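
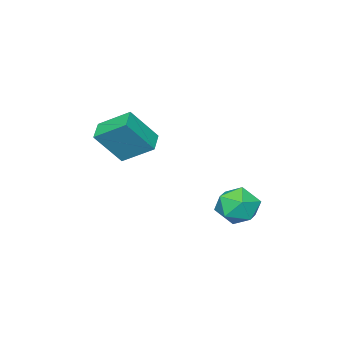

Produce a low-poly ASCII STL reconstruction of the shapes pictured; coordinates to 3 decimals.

solid 
facet normal -0.523 0.327 -0.787
outer loop
vertex 0.233 -3.62 1.455
vertex -0.331 -2.187 2.425
vertex 1.138 -3.023 1.101
endloop
endfacet
facet normal 0.311 -0.787 -0.533
outer loop
vertex 2.211 -3.693 2.715
vertex 0.233 -3.62 1.455
vertex 1.138 -3.023 1.101
endloop
endfacet
facet normal -0.523 0.327 -0.787
outer loop
vertex 1.138 -3.023 1.101
vertex -0.331 -2.187 2.425
vertex 0.574 -1.591 2.071
endloop
endfacet
facet normal 0.794 0.523 -0.311
outer loop
vertex 0.574 -1.591 2.071
vertex 2.211 -3.693 2.715
vertex 1.138 -3.023 1.101
endloop
endfacet
facet normal -0.794 -0.523 0.311
outer loop
vertex 0.233 -3.62 1.455
vertex 0.742 -2.857 4.039
vertex -0.331 -2.187 2.425
endloop
endfacet
facet normal 0.310 -0.787 -0.533
outer loop
vertex 1.306 -4.289 3.069
vertex 0.233 -3.62 1.455
vertex 2.211 -3.693 2.715
endloop
endfacet
facet normal -0.794 -0.523 0.311
outer loop
vertex 1.306 -4.289 3.069
vertex 0.742 -2.857 4.039
vertex 0.233 -3.62 1.455
endloop
endfacet
facet normal -0.310 0.787 0.533
outer loop
vertex -0.331 -2.187 2.425
vertex 0.742 -2.857 4.039
vertex 0.574 -1.591 2.071
endloop
endfacet
facet normal 0.794 0.523 -0.311
outer loop
vertex 1.647 -2.26 3.685
vertex 2.211 -3.693 2.715
vertex 0.574 -1.591 2.071
endloop
endfacet
facet normal -0.311 0.787 0.533
outer loop
vertex 0.574 -1.591 2.071
vertex 0.742 -2.857 4.039
vertex 1.647 -2.26 3.685
endloop
endfacet
facet normal 0.523 -0.327 0.787
outer loop
vertex 1.647 -2.26 3.685
vertex 1.306 -4.289 3.069
vertex 2.211 -3.693 2.715
endloop
endfacet
facet normal 0.523 -0.327 0.787
outer loop
vertex 0.742 -2.857 4.039
vertex 1.306 -4.289 3.069
vertex 1.647 -2.26 3.685
endloop
endfacet
facet normal -0.898 0.436 -0.052
outer loop
vertex -1.447 2.47 -1.381
vertex -1.774 1.906 -0.463
vertex -1.29 2.916 -0.36
endloop
endfacet
facet normal -0.392 0.864 -0.317
outer loop
vertex -1.447 2.47 -1.381
vertex -1.29 2.916 -0.36
vertex -0.483 2.996 -1.139
endloop
endfacet
facet normal -0.069 0.519 -0.852
outer loop
vertex -1.447 2.47 -1.381
vertex -0.483 2.996 -1.139
vertex -0.468 2.036 -1.725
endloop
endfacet
facet normal -0.377 -0.123 -0.918
outer loop
vertex -1.447 2.47 -1.381
vertex -0.468 2.036 -1.725
vertex -1.266 1.362 -1.307
endloop
endfacet
facet normal -0.889 -0.174 -0.423
outer loop
vertex -1.447 2.47 -1.381
vertex -1.266 1.362 -1.307
vertex -1.774 1.906 -0.463
endloop
endfacet
facet normal 0.091 0.977 0.195
outer loop
vertex -0.483 2.996 -1.139
vertex -1.29 2.916 -0.36
vertex -0.214 2.758 -0.073
endloop
endfacet
facet normal -0.728 0.285 0.624
outer loop
vertex -1.29 2.916 -0.36
vertex -1.774 1.906 -0.463
vertex -1.012 2.084 0.345
endloop
endfacet
facet normal -0.712 -0.701 0.023
outer loop
vertex -1.774 1.906 -0.463
vertex -1.266 1.362 -1.307
vertex -0.997 1.124 -0.241
endloop
endfacet
facet normal 0.116 -0.619 -0.777
outer loop
vertex -1.266 1.362 -1.307
vertex -0.468 2.036 -1.725
vertex -0.19 1.204 -1.02
endloop
endfacet
facet normal 0.613 0.419 -0.670
outer loop
vertex -0.468 2.036 -1.725
vertex -0.483 2.996 -1.139
vertex 0.294 2.214 -0.917
endloop
endfacet
facet normal 0.377 0.123 0.918
outer loop
vertex -0.033 1.65 0.001
vertex -0.214 2.758 -0.073
vertex -1.012 2.084 0.345
endloop
endfacet
facet normal 0.069 -0.519 0.852
outer loop
vertex -0.033 1.65 0.001
vertex -1.012 2.084 0.345
vertex -0.997 1.124 -0.241
endloop
endfacet
facet normal 0.392 -0.864 0.317
outer loop
vertex -0.033 1.65 0.001
vertex -0.997 1.124 -0.241
vertex -0.19 1.204 -1.02
endloop
endfacet
facet normal 0.898 -0.436 0.052
outer loop
vertex -0.033 1.65 0.001
vertex -0.19 1.204 -1.02
vertex 0.294 2.214 -0.917
endloop
endfacet
facet normal 0.889 0.174 0.423
outer loop
vertex -0.033 1.65 0.001
vertex 0.294 2.214 -0.917
vertex -0.214 2.758 -0.073
endloop
endfacet
facet normal -0.116 0.619 0.777
outer loop
vertex -1.012 2.084 0.345
vertex -0.214 2.758 -0.073
vertex -1.29 2.916 -0.36
endloop
endfacet
facet normal -0.613 -0.419 0.670
outer loop
vertex -0.997 1.124 -0.241
vertex -1.012 2.084 0.345
vertex -1.774 1.906 -0.463
endloop
endfacet
facet normal -0.091 -0.977 -0.195
outer loop
vertex -0.19 1.204 -1.02
vertex -0.997 1.124 -0.241
vertex -1.266 1.362 -1.307
endloop
endfacet
facet normal 0.728 -0.285 -0.624
outer loop
vertex 0.294 2.214 -0.917
vertex -0.19 1.204 -1.02
vertex -0.468 2.036 -1.725
endloop
endfacet
facet normal 0.712 0.701 -0.023
outer loop
vertex -0.214 2.758 -0.073
vertex 0.294 2.214 -0.917
vertex -0.483 2.996 -1.139
endloop
endfacet

endsolid


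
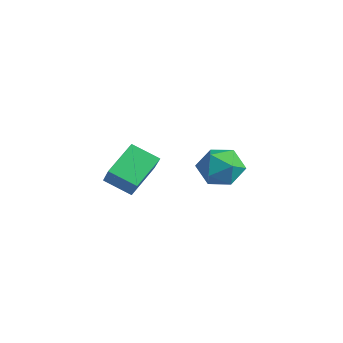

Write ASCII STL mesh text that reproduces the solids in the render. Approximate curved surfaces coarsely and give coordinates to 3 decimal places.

solid 
facet normal -0.297 0.052 0.954
outer loop
vertex 1.412 3.467 3.333
vertex 0.356 2.96 3.032
vertex 1.29 2.265 3.36
endloop
endfacet
facet normal 0.412 -0.021 0.911
outer loop
vertex 1.412 3.467 3.333
vertex 1.29 2.265 3.36
vertex 2.299 2.76 2.915
endloop
endfacet
facet normal 0.667 0.525 0.528
outer loop
vertex 1.412 3.467 3.333
vertex 2.299 2.76 2.915
vertex 1.989 3.761 2.312
endloop
endfacet
facet normal 0.117 0.935 0.335
outer loop
vertex 1.412 3.467 3.333
vertex 1.989 3.761 2.312
vertex 0.788 3.885 2.384
endloop
endfacet
facet normal -0.479 0.643 0.598
outer loop
vertex 1.412 3.467 3.333
vertex 0.788 3.885 2.384
vertex 0.356 2.96 3.032
endloop
endfacet
facet normal 0.551 -0.624 0.555
outer loop
vertex 2.299 2.76 2.915
vertex 1.29 2.265 3.36
vertex 1.792 1.815 2.356
endloop
endfacet
facet normal -0.596 -0.506 0.624
outer loop
vertex 1.29 2.265 3.36
vertex 0.356 2.96 3.032
vertex 0.591 1.939 2.428
endloop
endfacet
facet normal -0.892 0.450 0.048
outer loop
vertex 0.356 2.96 3.032
vertex 0.788 3.885 2.384
vertex 0.281 2.94 1.825
endloop
endfacet
facet normal 0.073 0.923 -0.377
outer loop
vertex 0.788 3.885 2.384
vertex 1.989 3.761 2.312
vertex 1.29 3.435 1.38
endloop
endfacet
facet normal 0.964 0.260 -0.064
outer loop
vertex 1.989 3.761 2.312
vertex 2.299 2.76 2.915
vertex 2.224 2.74 1.708
endloop
endfacet
facet normal -0.117 -0.935 -0.335
outer loop
vertex 1.168 2.233 1.407
vertex 1.792 1.815 2.356
vertex 0.591 1.939 2.428
endloop
endfacet
facet normal -0.667 -0.525 -0.528
outer loop
vertex 1.168 2.233 1.407
vertex 0.591 1.939 2.428
vertex 0.281 2.94 1.825
endloop
endfacet
facet normal -0.412 0.021 -0.911
outer loop
vertex 1.168 2.233 1.407
vertex 0.281 2.94 1.825
vertex 1.29 3.435 1.38
endloop
endfacet
facet normal 0.297 -0.052 -0.954
outer loop
vertex 1.168 2.233 1.407
vertex 1.29 3.435 1.38
vertex 2.224 2.74 1.708
endloop
endfacet
facet normal 0.479 -0.643 -0.598
outer loop
vertex 1.168 2.233 1.407
vertex 2.224 2.74 1.708
vertex 1.792 1.815 2.356
endloop
endfacet
facet normal -0.073 -0.923 0.377
outer loop
vertex 0.591 1.939 2.428
vertex 1.792 1.815 2.356
vertex 1.29 2.265 3.36
endloop
endfacet
facet normal -0.964 -0.260 0.064
outer loop
vertex 0.281 2.94 1.825
vertex 0.591 1.939 2.428
vertex 0.356 2.96 3.032
endloop
endfacet
facet normal -0.551 0.624 -0.555
outer loop
vertex 1.29 3.435 1.38
vertex 0.281 2.94 1.825
vertex 0.788 3.885 2.384
endloop
endfacet
facet normal 0.596 0.506 -0.624
outer loop
vertex 2.224 2.74 1.708
vertex 1.29 3.435 1.38
vertex 1.989 3.761 2.312
endloop
endfacet
facet normal 0.892 -0.450 -0.048
outer loop
vertex 1.792 1.815 2.356
vertex 2.224 2.74 1.708
vertex 2.299 2.76 2.915
endloop
endfacet
facet normal -0.634 0.237 -0.736
outer loop
vertex 0.278 -1.561 4.187
vertex 1.34 -0.795 3.519
vertex 0.798 -3.11 3.239
endloop
endfacet
facet normal -0.722 -0.521 0.455
outer loop
vertex 1.8 -3.485 4.401
vertex 0.278 -1.561 4.187
vertex 0.798 -3.11 3.239
endloop
endfacet
facet normal -0.635 0.238 -0.735
outer loop
vertex 0.798 -3.11 3.239
vertex 1.34 -0.795 3.519
vertex 1.86 -2.344 2.57
endloop
endfacet
facet normal 0.275 -0.820 -0.502
outer loop
vertex 1.86 -2.344 2.57
vertex 1.8 -3.485 4.401
vertex 0.798 -3.11 3.239
endloop
endfacet
facet normal -0.275 0.820 0.502
outer loop
vertex 0.278 -1.561 4.187
vertex 2.342 -1.17 4.681
vertex 1.34 -0.795 3.519
endloop
endfacet
facet normal -0.723 -0.521 0.454
outer loop
vertex 1.28 -1.936 5.35
vertex 0.278 -1.561 4.187
vertex 1.8 -3.485 4.401
endloop
endfacet
facet normal -0.275 0.820 0.502
outer loop
vertex 1.28 -1.936 5.35
vertex 2.342 -1.17 4.681
vertex 0.278 -1.561 4.187
endloop
endfacet
facet normal 0.722 0.521 -0.455
outer loop
vertex 1.34 -0.795 3.519
vertex 2.342 -1.17 4.681
vertex 1.86 -2.344 2.57
endloop
endfacet
facet normal 0.276 -0.820 -0.502
outer loop
vertex 2.862 -2.719 3.733
vertex 1.8 -3.485 4.401
vertex 1.86 -2.344 2.57
endloop
endfacet
facet normal 0.723 0.521 -0.455
outer loop
vertex 1.86 -2.344 2.57
vertex 2.342 -1.17 4.681
vertex 2.862 -2.719 3.733
endloop
endfacet
facet normal 0.634 -0.238 0.736
outer loop
vertex 2.862 -2.719 3.733
vertex 1.28 -1.936 5.35
vertex 1.8 -3.485 4.401
endloop
endfacet
facet normal 0.634 -0.237 0.736
outer loop
vertex 2.342 -1.17 4.681
vertex 1.28 -1.936 5.35
vertex 2.862 -2.719 3.733
endloop
endfacet

endsolid


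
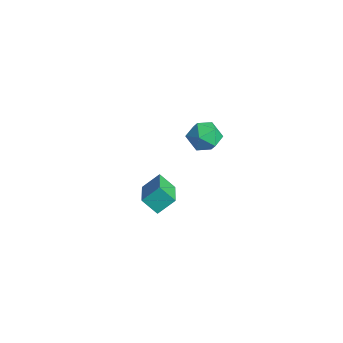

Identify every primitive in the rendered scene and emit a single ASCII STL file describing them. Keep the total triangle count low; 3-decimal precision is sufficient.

solid 
facet normal -0.847 0.531 0.013
outer loop
vertex 2.832 2.086 1.886
vertex 2.457 1.474 2.437
vertex 2.905 2.18 2.783
endloop
endfacet
facet normal -0.281 0.957 -0.077
outer loop
vertex 2.832 2.086 1.886
vertex 2.905 2.18 2.783
vertex 3.617 2.346 2.252
endloop
endfacet
facet normal 0.064 0.743 -0.666
outer loop
vertex 2.832 2.086 1.886
vertex 3.617 2.346 2.252
vertex 3.61 1.743 1.578
endloop
endfacet
facet normal -0.289 0.187 -0.939
outer loop
vertex 2.832 2.086 1.886
vertex 3.61 1.743 1.578
vertex 2.893 1.205 1.692
endloop
endfacet
facet normal -0.853 0.055 -0.519
outer loop
vertex 2.832 2.086 1.886
vertex 2.893 1.205 1.692
vertex 2.457 1.474 2.437
endloop
endfacet
facet normal 0.156 0.863 0.480
outer loop
vertex 3.617 2.346 2.252
vertex 2.905 2.18 2.783
vertex 3.727 1.895 3.028
endloop
endfacet
facet normal -0.760 0.176 0.625
outer loop
vertex 2.905 2.18 2.783
vertex 2.457 1.474 2.437
vertex 3.01 1.357 3.142
endloop
endfacet
facet normal -0.769 -0.594 -0.236
outer loop
vertex 2.457 1.474 2.437
vertex 2.893 1.205 1.692
vertex 3.003 0.754 2.468
endloop
endfacet
facet normal 0.140 -0.381 -0.914
outer loop
vertex 2.893 1.205 1.692
vertex 3.61 1.743 1.578
vertex 3.715 0.92 1.937
endloop
endfacet
facet normal 0.712 0.520 -0.472
outer loop
vertex 3.61 1.743 1.578
vertex 3.617 2.346 2.252
vertex 4.163 1.626 2.283
endloop
endfacet
facet normal 0.289 -0.187 0.939
outer loop
vertex 3.788 1.014 2.834
vertex 3.727 1.895 3.028
vertex 3.01 1.357 3.142
endloop
endfacet
facet normal -0.064 -0.743 0.666
outer loop
vertex 3.788 1.014 2.834
vertex 3.01 1.357 3.142
vertex 3.003 0.754 2.468
endloop
endfacet
facet normal 0.281 -0.957 0.077
outer loop
vertex 3.788 1.014 2.834
vertex 3.003 0.754 2.468
vertex 3.715 0.92 1.937
endloop
endfacet
facet normal 0.847 -0.531 -0.013
outer loop
vertex 3.788 1.014 2.834
vertex 3.715 0.92 1.937
vertex 4.163 1.626 2.283
endloop
endfacet
facet normal 0.853 -0.055 0.519
outer loop
vertex 3.788 1.014 2.834
vertex 4.163 1.626 2.283
vertex 3.727 1.895 3.028
endloop
endfacet
facet normal -0.140 0.381 0.914
outer loop
vertex 3.01 1.357 3.142
vertex 3.727 1.895 3.028
vertex 2.905 2.18 2.783
endloop
endfacet
facet normal -0.712 -0.520 0.472
outer loop
vertex 3.003 0.754 2.468
vertex 3.01 1.357 3.142
vertex 2.457 1.474 2.437
endloop
endfacet
facet normal -0.156 -0.863 -0.480
outer loop
vertex 3.715 0.92 1.937
vertex 3.003 0.754 2.468
vertex 2.893 1.205 1.692
endloop
endfacet
facet normal 0.760 -0.176 -0.625
outer loop
vertex 4.163 1.626 2.283
vertex 3.715 0.92 1.937
vertex 3.61 1.743 1.578
endloop
endfacet
facet normal 0.769 0.594 0.236
outer loop
vertex 3.727 1.895 3.028
vertex 4.163 1.626 2.283
vertex 3.617 2.346 2.252
endloop
endfacet
facet normal -0.825 0.448 -0.345
outer loop
vertex -0.434 0.344 -3.794
vertex -0.269 1.207 -3.067
vertex 0.157 0.859 -4.538
endloop
endfacet
facet normal -0.145 -0.756 -0.638
outer loop
vertex 1.749 -0.007 -3.873
vertex -0.434 0.344 -3.794
vertex 0.157 0.859 -4.538
endloop
endfacet
facet normal -0.824 0.449 -0.345
outer loop
vertex 0.157 0.859 -4.538
vertex -0.269 1.207 -3.067
vertex 0.322 1.721 -3.811
endloop
endfacet
facet normal 0.547 0.476 -0.689
outer loop
vertex 0.322 1.721 -3.811
vertex 1.749 -0.007 -3.873
vertex 0.157 0.859 -4.538
endloop
endfacet
facet normal -0.547 -0.476 0.689
outer loop
vertex -0.434 0.344 -3.794
vertex 1.323 0.341 -2.402
vertex -0.269 1.207 -3.067
endloop
endfacet
facet normal -0.145 -0.757 -0.638
outer loop
vertex 1.158 -0.521 -3.129
vertex -0.434 0.344 -3.794
vertex 1.749 -0.007 -3.873
endloop
endfacet
facet normal -0.547 -0.476 0.689
outer loop
vertex 1.158 -0.521 -3.129
vertex 1.323 0.341 -2.402
vertex -0.434 0.344 -3.794
endloop
endfacet
facet normal 0.145 0.756 0.638
outer loop
vertex -0.269 1.207 -3.067
vertex 1.323 0.341 -2.402
vertex 0.322 1.721 -3.811
endloop
endfacet
facet normal 0.546 0.476 -0.689
outer loop
vertex 1.914 0.856 -3.146
vertex 1.749 -0.007 -3.873
vertex 0.322 1.721 -3.811
endloop
endfacet
facet normal 0.144 0.756 0.638
outer loop
vertex 0.322 1.721 -3.811
vertex 1.323 0.341 -2.402
vertex 1.914 0.856 -3.146
endloop
endfacet
facet normal 0.824 -0.448 0.345
outer loop
vertex 1.914 0.856 -3.146
vertex 1.158 -0.521 -3.129
vertex 1.749 -0.007 -3.873
endloop
endfacet
facet normal 0.825 -0.449 0.345
outer loop
vertex 1.323 0.341 -2.402
vertex 1.158 -0.521 -3.129
vertex 1.914 0.856 -3.146
endloop
endfacet

endsolid


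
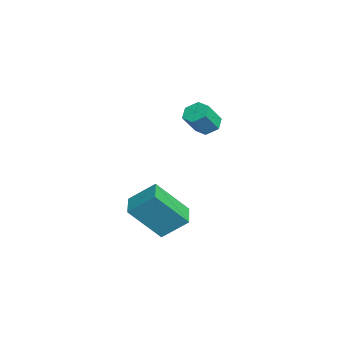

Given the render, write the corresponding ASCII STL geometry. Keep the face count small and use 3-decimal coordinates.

solid 
facet normal -0.407 0.468 -0.785
outer loop
vertex -2.636 4.35 1.259
vertex -3.186 3.919 1.287
vertex -3.193 4.518 1.648
endloop
endfacet
facet normal 0.449 0.850 0.275
outer loop
vertex -2.636 4.35 1.259
vertex -3.193 4.518 1.648
vertex -2.083 3.713 2.326
endloop
endfacet
facet normal 0.448 0.850 0.276
outer loop
vertex -2.083 3.713 2.326
vertex -3.193 4.518 1.648
vertex -2.641 3.881 2.715
endloop
endfacet
facet normal 0.406 -0.469 0.785
outer loop
vertex -2.083 3.713 2.326
vertex -2.641 3.881 2.715
vertex -2.634 3.281 2.353
endloop
endfacet
facet normal -0.406 0.468 -0.785
outer loop
vertex -3.193 4.518 1.648
vertex -3.186 3.919 1.287
vertex -3.744 4.086 1.675
endloop
endfacet
facet normal -0.466 0.633 0.619
outer loop
vertex -3.193 4.518 1.648
vertex -3.744 4.086 1.675
vertex -2.641 3.881 2.715
endloop
endfacet
facet normal -0.466 0.632 0.619
outer loop
vertex -2.641 3.881 2.715
vertex -3.744 4.086 1.675
vertex -3.191 3.449 2.742
endloop
endfacet
facet normal 0.406 -0.469 0.784
outer loop
vertex -2.641 3.881 2.715
vertex -3.191 3.449 2.742
vertex -2.634 3.281 2.353
endloop
endfacet
facet normal -0.406 0.468 -0.785
outer loop
vertex -3.744 4.086 1.675
vertex -3.186 3.919 1.287
vertex -3.737 3.487 1.314
endloop
endfacet
facet normal -0.914 -0.218 0.344
outer loop
vertex -3.744 4.086 1.675
vertex -3.737 3.487 1.314
vertex -3.191 3.449 2.742
endloop
endfacet
facet normal -0.914 -0.218 0.344
outer loop
vertex -3.191 3.449 2.742
vertex -3.737 3.487 1.314
vertex -3.184 2.85 2.381
endloop
endfacet
facet normal 0.407 -0.468 0.785
outer loop
vertex -3.191 3.449 2.742
vertex -3.184 2.85 2.381
vertex -2.634 3.281 2.353
endloop
endfacet
facet normal -0.406 0.469 -0.785
outer loop
vertex -3.737 3.487 1.314
vertex -3.186 3.919 1.287
vertex -3.179 3.319 0.925
endloop
endfacet
facet normal -0.448 -0.850 -0.275
outer loop
vertex -3.737 3.487 1.314
vertex -3.179 3.319 0.925
vertex -3.184 2.85 2.381
endloop
endfacet
facet normal -0.449 -0.850 -0.275
outer loop
vertex -3.184 2.85 2.381
vertex -3.179 3.319 0.925
vertex -2.627 2.682 1.992
endloop
endfacet
facet normal 0.407 -0.468 0.785
outer loop
vertex -3.184 2.85 2.381
vertex -2.627 2.682 1.992
vertex -2.634 3.281 2.353
endloop
endfacet
facet normal -0.406 0.469 -0.784
outer loop
vertex -3.179 3.319 0.925
vertex -3.186 3.919 1.287
vertex -2.629 3.751 0.898
endloop
endfacet
facet normal 0.466 -0.632 -0.619
outer loop
vertex -3.179 3.319 0.925
vertex -2.629 3.751 0.898
vertex -2.627 2.682 1.992
endloop
endfacet
facet normal 0.466 -0.633 -0.619
outer loop
vertex -2.627 2.682 1.992
vertex -2.629 3.751 0.898
vertex -2.076 3.114 1.965
endloop
endfacet
facet normal 0.406 -0.468 0.785
outer loop
vertex -2.627 2.682 1.992
vertex -2.076 3.114 1.965
vertex -2.634 3.281 2.353
endloop
endfacet
facet normal -0.407 0.468 -0.785
outer loop
vertex -2.629 3.751 0.898
vertex -3.186 3.919 1.287
vertex -2.636 4.35 1.259
endloop
endfacet
facet normal 0.914 0.218 -0.344
outer loop
vertex -2.629 3.751 0.898
vertex -2.636 4.35 1.259
vertex -2.076 3.114 1.965
endloop
endfacet
facet normal 0.914 0.218 -0.344
outer loop
vertex -2.076 3.114 1.965
vertex -2.636 4.35 1.259
vertex -2.083 3.713 2.326
endloop
endfacet
facet normal 0.406 -0.468 0.785
outer loop
vertex -2.076 3.114 1.965
vertex -2.083 3.713 2.326
vertex -2.634 3.281 2.353
endloop
endfacet
facet normal -0.987 0.060 0.148
outer loop
vertex 2.448 1.266 0.325
vertex 2.289 2.712 -1.325
vertex 2.227 0.102 -0.674
endloop
endfacet
facet normal 0.072 -0.657 0.750
outer loop
vertex 3.431 0.028 -0.855
vertex 2.448 1.266 0.325
vertex 2.227 0.102 -0.674
endloop
endfacet
facet normal -0.987 0.061 0.149
outer loop
vertex 2.227 0.102 -0.674
vertex 2.289 2.712 -1.325
vertex 2.067 1.548 -2.324
endloop
endfacet
facet normal -0.143 -0.751 -0.644
outer loop
vertex 2.067 1.548 -2.324
vertex 3.431 0.028 -0.855
vertex 2.227 0.102 -0.674
endloop
endfacet
facet normal 0.143 0.751 0.644
outer loop
vertex 2.448 1.266 0.325
vertex 3.493 2.638 -1.506
vertex 2.289 2.712 -1.325
endloop
endfacet
facet normal 0.072 -0.657 0.750
outer loop
vertex 3.653 1.192 0.144
vertex 2.448 1.266 0.325
vertex 3.431 0.028 -0.855
endloop
endfacet
facet normal 0.143 0.751 0.644
outer loop
vertex 3.653 1.192 0.144
vertex 3.493 2.638 -1.506
vertex 2.448 1.266 0.325
endloop
endfacet
facet normal -0.072 0.657 -0.750
outer loop
vertex 2.289 2.712 -1.325
vertex 3.493 2.638 -1.506
vertex 2.067 1.548 -2.324
endloop
endfacet
facet normal -0.143 -0.751 -0.644
outer loop
vertex 3.272 1.474 -2.505
vertex 3.431 0.028 -0.855
vertex 2.067 1.548 -2.324
endloop
endfacet
facet normal -0.072 0.657 -0.750
outer loop
vertex 2.067 1.548 -2.324
vertex 3.493 2.638 -1.506
vertex 3.272 1.474 -2.505
endloop
endfacet
facet normal 0.987 -0.061 -0.148
outer loop
vertex 3.272 1.474 -2.505
vertex 3.653 1.192 0.144
vertex 3.431 0.028 -0.855
endloop
endfacet
facet normal 0.987 -0.060 -0.148
outer loop
vertex 3.493 2.638 -1.506
vertex 3.653 1.192 0.144
vertex 3.272 1.474 -2.505
endloop
endfacet

endsolid


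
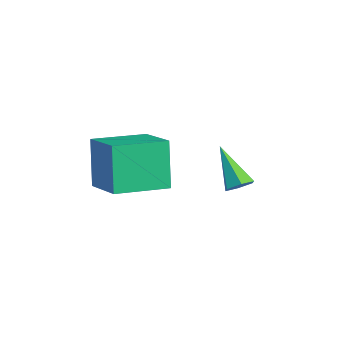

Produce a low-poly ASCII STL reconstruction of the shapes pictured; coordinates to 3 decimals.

solid 
facet normal -0.936 -0.204 -0.288
outer loop
vertex 1.371 -4.358 1.646
vertex 1.001 -2.363 1.434
vertex 1.976 -4.449 -0.258
endloop
endfacet
facet normal 0.181 -0.978 0.104
outer loop
vertex 3.679 -4.077 0.266
vertex 1.371 -4.358 1.646
vertex 1.976 -4.449 -0.258
endloop
endfacet
facet normal -0.936 -0.204 -0.288
outer loop
vertex 1.976 -4.449 -0.258
vertex 1.001 -2.363 1.434
vertex 1.606 -2.454 -0.47
endloop
endfacet
facet normal 0.303 -0.045 -0.952
outer loop
vertex 1.606 -2.454 -0.47
vertex 3.679 -4.077 0.266
vertex 1.976 -4.449 -0.258
endloop
endfacet
facet normal -0.303 0.045 0.952
outer loop
vertex 1.371 -4.358 1.646
vertex 2.704 -1.991 1.958
vertex 1.001 -2.363 1.434
endloop
endfacet
facet normal 0.181 -0.978 0.104
outer loop
vertex 3.074 -3.986 2.17
vertex 1.371 -4.358 1.646
vertex 3.679 -4.077 0.266
endloop
endfacet
facet normal -0.303 0.045 0.952
outer loop
vertex 3.074 -3.986 2.17
vertex 2.704 -1.991 1.958
vertex 1.371 -4.358 1.646
endloop
endfacet
facet normal -0.181 0.978 -0.104
outer loop
vertex 1.001 -2.363 1.434
vertex 2.704 -1.991 1.958
vertex 1.606 -2.454 -0.47
endloop
endfacet
facet normal 0.303 -0.045 -0.952
outer loop
vertex 3.309 -2.082 0.054
vertex 3.679 -4.077 0.266
vertex 1.606 -2.454 -0.47
endloop
endfacet
facet normal -0.181 0.978 -0.104
outer loop
vertex 1.606 -2.454 -0.47
vertex 2.704 -1.991 1.958
vertex 3.309 -2.082 0.054
endloop
endfacet
facet normal 0.936 0.204 0.288
outer loop
vertex 3.309 -2.082 0.054
vertex 3.074 -3.986 2.17
vertex 3.679 -4.077 0.266
endloop
endfacet
facet normal 0.936 0.204 0.288
outer loop
vertex 2.704 -1.991 1.958
vertex 3.074 -3.986 2.17
vertex 3.309 -2.082 0.054
endloop
endfacet
facet normal 0.634 0.211 -0.744
outer loop
vertex 2.527 0.553 -0.573
vertex 2.087 0.625 -0.928
vertex 2.288 1.067 -0.631
endloop
endfacet
facet normal 0.464 0.309 0.830
outer loop
vertex 2.527 0.553 -0.573
vertex 2.288 1.067 -0.631
vertex 0.913 0.235 0.448
endloop
endfacet
facet normal 0.634 0.211 -0.744
outer loop
vertex 2.288 1.067 -0.631
vertex 2.087 0.625 -0.928
vertex 1.848 1.139 -0.986
endloop
endfacet
facet normal -0.199 0.882 0.426
outer loop
vertex 2.288 1.067 -0.631
vertex 1.848 1.139 -0.986
vertex 0.913 0.235 0.448
endloop
endfacet
facet normal 0.633 0.210 -0.745
outer loop
vertex 1.848 1.139 -0.986
vertex 2.087 0.625 -0.928
vertex 1.646 0.696 -1.283
endloop
endfacet
facet normal -0.828 0.520 -0.212
outer loop
vertex 1.848 1.139 -0.986
vertex 1.646 0.696 -1.283
vertex 0.913 0.235 0.448
endloop
endfacet
facet normal 0.633 0.210 -0.745
outer loop
vertex 1.646 0.696 -1.283
vertex 2.087 0.625 -0.928
vertex 1.885 0.182 -1.225
endloop
endfacet
facet normal -0.791 -0.418 -0.446
outer loop
vertex 1.646 0.696 -1.283
vertex 1.885 0.182 -1.225
vertex 0.913 0.235 0.448
endloop
endfacet
facet normal 0.633 0.210 -0.745
outer loop
vertex 1.885 0.182 -1.225
vertex 2.087 0.625 -0.928
vertex 2.325 0.11 -0.871
endloop
endfacet
facet normal -0.128 -0.991 -0.043
outer loop
vertex 1.885 0.182 -1.225
vertex 2.325 0.11 -0.871
vertex 0.913 0.235 0.448
endloop
endfacet
facet normal 0.634 0.211 -0.744
outer loop
vertex 2.325 0.11 -0.871
vertex 2.087 0.625 -0.928
vertex 2.527 0.553 -0.573
endloop
endfacet
facet normal 0.500 -0.629 0.595
outer loop
vertex 2.325 0.11 -0.871
vertex 2.527 0.553 -0.573
vertex 0.913 0.235 0.448
endloop
endfacet

endsolid


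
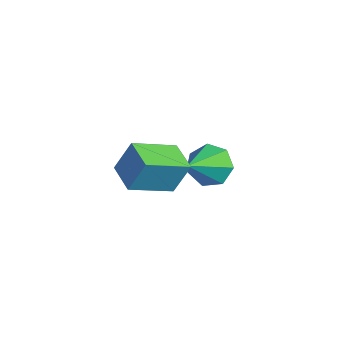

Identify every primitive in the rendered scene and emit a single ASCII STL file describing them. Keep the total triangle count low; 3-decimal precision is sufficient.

solid 
facet normal -0.954 0.296 0.043
outer loop
vertex -3.616 -2.5 -0.241
vertex -3.227 -1.139 -0.988
vertex -3.815 -2.996 -1.248
endloop
endfacet
facet normal -0.243 -0.850 0.467
outer loop
vertex -2.833 -3.301 -1.292
vertex -3.616 -2.5 -0.241
vertex -3.815 -2.996 -1.248
endloop
endfacet
facet normal -0.954 0.296 0.044
outer loop
vertex -3.815 -2.996 -1.248
vertex -3.227 -1.139 -0.988
vertex -3.427 -1.635 -1.995
endloop
endfacet
facet normal -0.175 -0.435 -0.883
outer loop
vertex -3.427 -1.635 -1.995
vertex -2.833 -3.301 -1.292
vertex -3.815 -2.996 -1.248
endloop
endfacet
facet normal 0.175 0.435 0.883
outer loop
vertex -3.616 -2.5 -0.241
vertex -2.245 -1.444 -1.032
vertex -3.227 -1.139 -0.988
endloop
endfacet
facet normal -0.243 -0.850 0.467
outer loop
vertex -2.633 -2.805 -0.285
vertex -3.616 -2.5 -0.241
vertex -2.833 -3.301 -1.292
endloop
endfacet
facet normal 0.175 0.435 0.883
outer loop
vertex -2.633 -2.805 -0.285
vertex -2.245 -1.444 -1.032
vertex -3.616 -2.5 -0.241
endloop
endfacet
facet normal 0.243 0.850 -0.467
outer loop
vertex -3.227 -1.139 -0.988
vertex -2.245 -1.444 -1.032
vertex -3.427 -1.635 -1.995
endloop
endfacet
facet normal -0.175 -0.435 -0.883
outer loop
vertex -2.444 -1.94 -2.039
vertex -2.833 -3.301 -1.292
vertex -3.427 -1.635 -1.995
endloop
endfacet
facet normal 0.243 0.850 -0.467
outer loop
vertex -3.427 -1.635 -1.995
vertex -2.245 -1.444 -1.032
vertex -2.444 -1.94 -2.039
endloop
endfacet
facet normal 0.954 -0.297 -0.043
outer loop
vertex -2.444 -1.94 -2.039
vertex -2.633 -2.805 -0.285
vertex -2.833 -3.301 -1.292
endloop
endfacet
facet normal 0.954 -0.296 -0.043
outer loop
vertex -2.245 -1.444 -1.032
vertex -2.633 -2.805 -0.285
vertex -2.444 -1.94 -2.039
endloop
endfacet
facet normal -0.247 0.694 -0.677
outer loop
vertex -3.555 1.467 -4.209
vertex -4.223 1.09 -4.352
vertex -4.083 1.651 -3.828
endloop
endfacet
facet normal 0.624 0.394 0.675
outer loop
vertex -3.555 1.467 -4.209
vertex -4.083 1.651 -3.828
vertex -3.737 -0.27 -3.028
endloop
endfacet
facet normal -0.248 0.694 -0.676
outer loop
vertex -4.083 1.651 -3.828
vertex -4.223 1.09 -4.352
vertex -4.716 1.412 -3.841
endloop
endfacet
facet normal -0.153 0.356 0.922
outer loop
vertex -4.083 1.651 -3.828
vertex -4.716 1.412 -3.841
vertex -3.737 -0.27 -3.028
endloop
endfacet
facet normal -0.247 0.694 -0.676
outer loop
vertex -4.716 1.412 -3.841
vertex -4.223 1.09 -4.352
vertex -4.978 0.931 -4.239
endloop
endfacet
facet normal -0.752 -0.125 0.647
outer loop
vertex -4.716 1.412 -3.841
vertex -4.978 0.931 -4.239
vertex -3.737 -0.27 -3.028
endloop
endfacet
facet normal -0.247 0.694 -0.676
outer loop
vertex -4.978 0.931 -4.239
vertex -4.223 1.09 -4.352
vertex -4.671 0.57 -4.722
endloop
endfacet
facet normal -0.722 -0.689 0.056
outer loop
vertex -4.978 0.931 -4.239
vertex -4.671 0.57 -4.722
vertex -3.737 -0.27 -3.028
endloop
endfacet
facet normal -0.248 0.694 -0.676
outer loop
vertex -4.671 0.57 -4.722
vertex -4.223 1.09 -4.352
vertex -4.026 0.601 -4.927
endloop
endfacet
facet normal -0.085 -0.911 -0.405
outer loop
vertex -4.671 0.57 -4.722
vertex -4.026 0.601 -4.927
vertex -3.737 -0.27 -3.028
endloop
endfacet
facet normal -0.248 0.694 -0.676
outer loop
vertex -4.026 0.601 -4.927
vertex -4.223 1.09 -4.352
vertex -3.53 1.0 -4.699
endloop
endfacet
facet normal 0.679 -0.622 -0.389
outer loop
vertex -4.026 0.601 -4.927
vertex -3.53 1.0 -4.699
vertex -3.737 -0.27 -3.028
endloop
endfacet
facet normal -0.248 0.695 -0.675
outer loop
vertex -3.53 1.0 -4.699
vertex -4.223 1.09 -4.352
vertex -3.555 1.467 -4.209
endloop
endfacet
facet normal 0.995 -0.042 0.091
outer loop
vertex -3.53 1.0 -4.699
vertex -3.555 1.467 -4.209
vertex -3.737 -0.27 -3.028
endloop
endfacet

endsolid


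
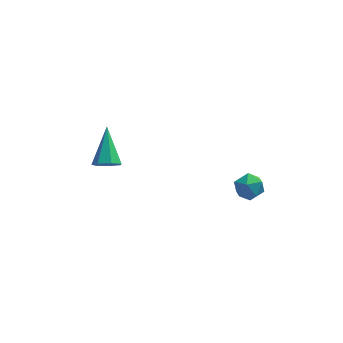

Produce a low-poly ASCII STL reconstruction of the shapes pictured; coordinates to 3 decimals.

solid 
facet normal 0.205 -0.099 0.974
outer loop
vertex 3.569 1.22 -3.25
vertex 3.417 0.512 -3.29
vertex 4.094 0.746 -3.409
endloop
endfacet
facet normal 0.593 0.427 0.683
outer loop
vertex 3.569 1.22 -3.25
vertex 4.094 0.746 -3.409
vertex 4.053 1.375 -3.767
endloop
endfacet
facet normal 0.143 0.903 0.404
outer loop
vertex 3.569 1.22 -3.25
vertex 4.053 1.375 -3.767
vertex 3.352 1.531 -3.868
endloop
endfacet
facet normal -0.523 0.673 0.523
outer loop
vertex 3.569 1.22 -3.25
vertex 3.352 1.531 -3.868
vertex 2.959 0.997 -3.573
endloop
endfacet
facet normal -0.483 0.054 0.874
outer loop
vertex 3.569 1.22 -3.25
vertex 2.959 0.997 -3.573
vertex 3.417 0.512 -3.29
endloop
endfacet
facet normal 0.978 0.149 0.149
outer loop
vertex 4.053 1.375 -3.767
vertex 4.094 0.746 -3.409
vertex 4.201 0.763 -4.127
endloop
endfacet
facet normal 0.351 -0.702 0.620
outer loop
vertex 4.094 0.746 -3.409
vertex 3.417 0.512 -3.29
vertex 3.808 0.229 -3.832
endloop
endfacet
facet normal -0.764 -0.454 0.458
outer loop
vertex 3.417 0.512 -3.29
vertex 2.959 0.997 -3.573
vertex 3.107 0.385 -3.933
endloop
endfacet
facet normal -0.829 0.549 -0.110
outer loop
vertex 2.959 0.997 -3.573
vertex 3.352 1.531 -3.868
vertex 3.066 1.014 -4.291
endloop
endfacet
facet normal 0.248 0.921 -0.302
outer loop
vertex 3.352 1.531 -3.868
vertex 4.053 1.375 -3.767
vertex 3.743 1.248 -4.41
endloop
endfacet
facet normal 0.523 -0.673 -0.523
outer loop
vertex 3.591 0.54 -4.45
vertex 4.201 0.763 -4.127
vertex 3.808 0.229 -3.832
endloop
endfacet
facet normal -0.143 -0.903 -0.404
outer loop
vertex 3.591 0.54 -4.45
vertex 3.808 0.229 -3.832
vertex 3.107 0.385 -3.933
endloop
endfacet
facet normal -0.593 -0.427 -0.683
outer loop
vertex 3.591 0.54 -4.45
vertex 3.107 0.385 -3.933
vertex 3.066 1.014 -4.291
endloop
endfacet
facet normal -0.205 0.099 -0.974
outer loop
vertex 3.591 0.54 -4.45
vertex 3.066 1.014 -4.291
vertex 3.743 1.248 -4.41
endloop
endfacet
facet normal 0.483 -0.054 -0.874
outer loop
vertex 3.591 0.54 -4.45
vertex 3.743 1.248 -4.41
vertex 4.201 0.763 -4.127
endloop
endfacet
facet normal 0.829 -0.549 0.110
outer loop
vertex 3.808 0.229 -3.832
vertex 4.201 0.763 -4.127
vertex 4.094 0.746 -3.409
endloop
endfacet
facet normal -0.248 -0.921 0.302
outer loop
vertex 3.107 0.385 -3.933
vertex 3.808 0.229 -3.832
vertex 3.417 0.512 -3.29
endloop
endfacet
facet normal -0.978 -0.149 -0.149
outer loop
vertex 3.066 1.014 -4.291
vertex 3.107 0.385 -3.933
vertex 2.959 0.997 -3.573
endloop
endfacet
facet normal -0.351 0.702 -0.620
outer loop
vertex 3.743 1.248 -4.41
vertex 3.066 1.014 -4.291
vertex 3.352 1.531 -3.868
endloop
endfacet
facet normal 0.764 0.454 -0.458
outer loop
vertex 4.201 0.763 -4.127
vertex 3.743 1.248 -4.41
vertex 4.053 1.375 -3.767
endloop
endfacet
facet normal -0.051 -0.790 -0.611
outer loop
vertex -1.599 2.947 -3.962
vertex -2.199 3.139 -4.16
vertex -1.611 3.298 -4.415
endloop
endfacet
facet normal 0.968 0.209 0.137
outer loop
vertex -1.599 2.947 -3.962
vertex -1.611 3.298 -4.415
vertex -2.101 4.641 -3.0
endloop
endfacet
facet normal -0.050 -0.791 -0.609
outer loop
vertex -1.611 3.298 -4.415
vertex -2.199 3.139 -4.16
vertex -2.066 3.528 -4.676
endloop
endfacet
facet normal 0.593 0.677 -0.437
outer loop
vertex -1.611 3.298 -4.415
vertex -2.066 3.528 -4.676
vertex -2.101 4.641 -3.0
endloop
endfacet
facet normal -0.052 -0.791 -0.610
outer loop
vertex -2.066 3.528 -4.676
vertex -2.199 3.139 -4.16
vertex -2.621 3.466 -4.548
endloop
endfacet
facet normal -0.216 0.811 -0.543
outer loop
vertex -2.066 3.528 -4.676
vertex -2.621 3.466 -4.548
vertex -2.101 4.641 -3.0
endloop
endfacet
facet normal -0.051 -0.790 -0.610
outer loop
vertex -2.621 3.466 -4.548
vertex -2.199 3.139 -4.16
vertex -2.858 3.157 -4.128
endloop
endfacet
facet normal -0.852 0.513 -0.103
outer loop
vertex -2.621 3.466 -4.548
vertex -2.858 3.157 -4.128
vertex -2.101 4.641 -3.0
endloop
endfacet
facet normal -0.051 -0.791 -0.610
outer loop
vertex -2.858 3.157 -4.128
vertex -2.199 3.139 -4.16
vertex -2.599 2.835 -3.732
endloop
endfacet
facet normal -0.834 0.007 0.551
outer loop
vertex -2.858 3.157 -4.128
vertex -2.599 2.835 -3.732
vertex -2.101 4.641 -3.0
endloop
endfacet
facet normal -0.052 -0.791 -0.610
outer loop
vertex -2.599 2.835 -3.732
vertex -2.199 3.139 -4.16
vertex -2.038 2.741 -3.658
endloop
endfacet
facet normal -0.177 -0.327 0.928
outer loop
vertex -2.599 2.835 -3.732
vertex -2.038 2.741 -3.658
vertex -2.101 4.641 -3.0
endloop
endfacet
facet normal -0.052 -0.791 -0.610
outer loop
vertex -2.038 2.741 -3.658
vertex -2.199 3.139 -4.16
vertex -1.599 2.947 -3.962
endloop
endfacet
facet normal 0.626 -0.237 0.743
outer loop
vertex -2.038 2.741 -3.658
vertex -1.599 2.947 -3.962
vertex -2.101 4.641 -3.0
endloop
endfacet

endsolid


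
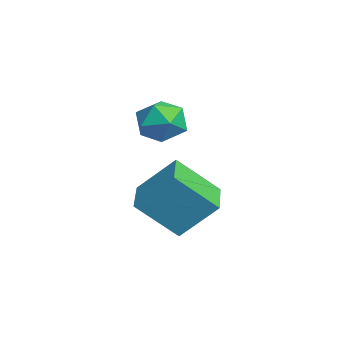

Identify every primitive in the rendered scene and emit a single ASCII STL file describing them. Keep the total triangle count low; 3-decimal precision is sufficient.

solid 
facet normal -0.926 0.314 0.210
outer loop
vertex -2.608 0.549 2.178
vertex -2.348 0.76 3.007
vertex -2.291 1.366 2.352
endloop
endfacet
facet normal -0.778 0.404 -0.481
outer loop
vertex -2.608 0.549 2.178
vertex -2.291 1.366 2.352
vertex -2.048 0.943 1.604
endloop
endfacet
facet normal -0.611 -0.234 -0.756
outer loop
vertex -2.608 0.549 2.178
vertex -2.048 0.943 1.604
vertex -1.953 0.075 1.796
endloop
endfacet
facet normal -0.656 -0.718 -0.234
outer loop
vertex -2.608 0.549 2.178
vertex -1.953 0.075 1.796
vertex -2.139 -0.038 2.663
endloop
endfacet
facet normal -0.851 -0.380 0.363
outer loop
vertex -2.608 0.549 2.178
vertex -2.139 -0.038 2.663
vertex -2.348 0.76 3.007
endloop
endfacet
facet normal -0.203 0.823 -0.531
outer loop
vertex -2.048 0.943 1.604
vertex -2.291 1.366 2.352
vertex -1.441 1.398 2.077
endloop
endfacet
facet normal -0.442 0.677 0.588
outer loop
vertex -2.291 1.366 2.352
vertex -2.348 0.76 3.007
vertex -1.627 1.285 2.944
endloop
endfacet
facet normal -0.319 -0.444 0.837
outer loop
vertex -2.348 0.76 3.007
vertex -2.139 -0.038 2.663
vertex -1.532 0.417 3.136
endloop
endfacet
facet normal -0.005 -0.991 -0.130
outer loop
vertex -2.139 -0.038 2.663
vertex -1.953 0.075 1.796
vertex -1.289 -0.006 2.388
endloop
endfacet
facet normal 0.067 -0.209 -0.976
outer loop
vertex -1.953 0.075 1.796
vertex -2.048 0.943 1.604
vertex -1.232 0.6 1.733
endloop
endfacet
facet normal 0.656 0.718 0.234
outer loop
vertex -0.972 0.811 2.562
vertex -1.441 1.398 2.077
vertex -1.627 1.285 2.944
endloop
endfacet
facet normal 0.611 0.234 0.756
outer loop
vertex -0.972 0.811 2.562
vertex -1.627 1.285 2.944
vertex -1.532 0.417 3.136
endloop
endfacet
facet normal 0.778 -0.404 0.481
outer loop
vertex -0.972 0.811 2.562
vertex -1.532 0.417 3.136
vertex -1.289 -0.006 2.388
endloop
endfacet
facet normal 0.926 -0.314 -0.210
outer loop
vertex -0.972 0.811 2.562
vertex -1.289 -0.006 2.388
vertex -1.232 0.6 1.733
endloop
endfacet
facet normal 0.851 0.380 -0.363
outer loop
vertex -0.972 0.811 2.562
vertex -1.232 0.6 1.733
vertex -1.441 1.398 2.077
endloop
endfacet
facet normal 0.005 0.991 0.130
outer loop
vertex -1.627 1.285 2.944
vertex -1.441 1.398 2.077
vertex -2.291 1.366 2.352
endloop
endfacet
facet normal -0.067 0.209 0.976
outer loop
vertex -1.532 0.417 3.136
vertex -1.627 1.285 2.944
vertex -2.348 0.76 3.007
endloop
endfacet
facet normal 0.203 -0.823 0.531
outer loop
vertex -1.289 -0.006 2.388
vertex -1.532 0.417 3.136
vertex -2.139 -0.038 2.663
endloop
endfacet
facet normal 0.442 -0.677 -0.588
outer loop
vertex -1.232 0.6 1.733
vertex -1.289 -0.006 2.388
vertex -1.953 0.075 1.796
endloop
endfacet
facet normal 0.319 0.444 -0.837
outer loop
vertex -1.441 1.398 2.077
vertex -1.232 0.6 1.733
vertex -2.048 0.943 1.604
endloop
endfacet
facet normal -0.975 0.196 0.107
outer loop
vertex -2.037 -0.038 -0.425
vertex -1.673 1.102 0.81
vertex -1.909 1.291 -1.69
endloop
endfacet
facet normal -0.211 -0.663 -0.718
outer loop
vertex -0.447 0.998 -1.85
vertex -2.037 -0.038 -0.425
vertex -1.909 1.291 -1.69
endloop
endfacet
facet normal -0.975 0.195 0.107
outer loop
vertex -1.909 1.291 -1.69
vertex -1.673 1.102 0.81
vertex -1.545 2.432 -0.455
endloop
endfacet
facet normal 0.069 0.722 -0.688
outer loop
vertex -1.545 2.432 -0.455
vertex -0.447 0.998 -1.85
vertex -1.909 1.291 -1.69
endloop
endfacet
facet normal -0.070 -0.723 0.688
outer loop
vertex -2.037 -0.038 -0.425
vertex -0.211 0.809 0.65
vertex -1.673 1.102 0.81
endloop
endfacet
facet normal -0.212 -0.663 -0.718
outer loop
vertex -0.575 -0.332 -0.585
vertex -2.037 -0.038 -0.425
vertex -0.447 0.998 -1.85
endloop
endfacet
facet normal -0.070 -0.722 0.688
outer loop
vertex -0.575 -0.332 -0.585
vertex -0.211 0.809 0.65
vertex -2.037 -0.038 -0.425
endloop
endfacet
facet normal 0.211 0.663 0.718
outer loop
vertex -1.673 1.102 0.81
vertex -0.211 0.809 0.65
vertex -1.545 2.432 -0.455
endloop
endfacet
facet normal 0.070 0.723 -0.688
outer loop
vertex -0.083 2.138 -0.615
vertex -0.447 0.998 -1.85
vertex -1.545 2.432 -0.455
endloop
endfacet
facet normal 0.212 0.663 0.718
outer loop
vertex -1.545 2.432 -0.455
vertex -0.211 0.809 0.65
vertex -0.083 2.138 -0.615
endloop
endfacet
facet normal 0.975 -0.195 -0.107
outer loop
vertex -0.083 2.138 -0.615
vertex -0.575 -0.332 -0.585
vertex -0.447 0.998 -1.85
endloop
endfacet
facet normal 0.975 -0.195 -0.107
outer loop
vertex -0.211 0.809 0.65
vertex -0.575 -0.332 -0.585
vertex -0.083 2.138 -0.615
endloop
endfacet

endsolid


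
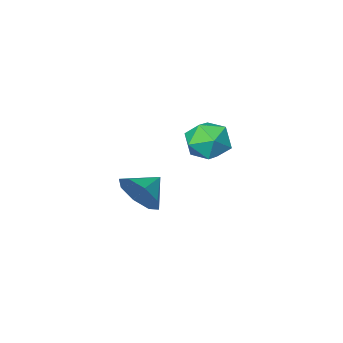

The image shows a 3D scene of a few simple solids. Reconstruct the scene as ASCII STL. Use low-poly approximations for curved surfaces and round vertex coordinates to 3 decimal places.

solid 
facet normal 0.885 0.201 -0.420
outer loop
vertex -1.144 -2.122 -0.222
vertex -1.624 -1.381 -0.879
vertex -1.158 -1.352 0.117
endloop
endfacet
facet normal -0.186 -0.399 0.898
outer loop
vertex -1.144 -2.122 -0.222
vertex -1.158 -1.352 0.117
vertex -2.756 -1.639 -0.341
endloop
endfacet
facet normal 0.885 0.201 -0.420
outer loop
vertex -1.158 -1.352 0.117
vertex -1.624 -1.381 -0.879
vertex -1.445 -0.599 -0.127
endloop
endfacet
facet normal -0.302 0.188 0.935
outer loop
vertex -1.158 -1.352 0.117
vertex -1.445 -0.599 -0.127
vertex -2.756 -1.639 -0.341
endloop
endfacet
facet normal 0.886 0.200 -0.419
outer loop
vertex -1.445 -0.599 -0.127
vertex -1.624 -1.381 -0.879
vertex -1.836 -0.304 -0.812
endloop
endfacet
facet normal -0.564 0.592 0.576
outer loop
vertex -1.445 -0.599 -0.127
vertex -1.836 -0.304 -0.812
vertex -2.756 -1.639 -0.341
endloop
endfacet
facet normal 0.885 0.200 -0.420
outer loop
vertex -1.836 -0.304 -0.812
vertex -1.624 -1.381 -0.879
vertex -2.103 -0.641 -1.536
endloop
endfacet
facet normal -0.817 0.575 0.034
outer loop
vertex -1.836 -0.304 -0.812
vertex -2.103 -0.641 -1.536
vertex -2.756 -1.639 -0.341
endloop
endfacet
facet normal 0.885 0.201 -0.419
outer loop
vertex -2.103 -0.641 -1.536
vertex -1.624 -1.381 -0.879
vertex -2.089 -1.411 -1.875
endloop
endfacet
facet normal -0.915 0.149 -0.376
outer loop
vertex -2.103 -0.641 -1.536
vertex -2.089 -1.411 -1.875
vertex -2.756 -1.639 -0.341
endloop
endfacet
facet normal 0.885 0.201 -0.419
outer loop
vertex -2.089 -1.411 -1.875
vertex -1.624 -1.381 -0.879
vertex -1.802 -2.164 -1.63
endloop
endfacet
facet normal -0.799 -0.439 -0.412
outer loop
vertex -2.089 -1.411 -1.875
vertex -1.802 -2.164 -1.63
vertex -2.756 -1.639 -0.341
endloop
endfacet
facet normal 0.885 0.201 -0.419
outer loop
vertex -1.802 -2.164 -1.63
vertex -1.624 -1.381 -0.879
vertex -1.411 -2.459 -0.946
endloop
endfacet
facet normal -0.538 -0.841 -0.055
outer loop
vertex -1.802 -2.164 -1.63
vertex -1.411 -2.459 -0.946
vertex -2.756 -1.639 -0.341
endloop
endfacet
facet normal 0.885 0.201 -0.420
outer loop
vertex -1.411 -2.459 -0.946
vertex -1.624 -1.381 -0.879
vertex -1.144 -2.122 -0.222
endloop
endfacet
facet normal -0.283 -0.825 0.489
outer loop
vertex -1.411 -2.459 -0.946
vertex -1.144 -2.122 -0.222
vertex -2.756 -1.639 -0.341
endloop
endfacet
facet normal 0.018 0.464 0.886
outer loop
vertex -2.101 3.38 4.11
vertex -2.933 2.864 4.397
vertex -2.006 2.48 4.58
endloop
endfacet
facet normal 0.676 0.396 0.621
outer loop
vertex -2.101 3.38 4.11
vertex -2.006 2.48 4.58
vertex -1.408 2.706 3.785
endloop
endfacet
facet normal 0.693 0.720 -0.015
outer loop
vertex -2.101 3.38 4.11
vertex -1.408 2.706 3.785
vertex -1.966 3.229 3.11
endloop
endfacet
facet normal 0.045 0.989 -0.143
outer loop
vertex -2.101 3.38 4.11
vertex -1.966 3.229 3.11
vertex -2.908 3.327 3.488
endloop
endfacet
facet normal -0.373 0.831 0.413
outer loop
vertex -2.101 3.38 4.11
vertex -2.908 3.327 3.488
vertex -2.933 2.864 4.397
endloop
endfacet
facet normal 0.802 -0.299 0.518
outer loop
vertex -1.408 2.706 3.785
vertex -2.006 2.48 4.58
vertex -1.812 1.773 3.872
endloop
endfacet
facet normal -0.264 -0.188 0.946
outer loop
vertex -2.006 2.48 4.58
vertex -2.933 2.864 4.397
vertex -2.754 1.871 4.25
endloop
endfacet
facet normal -0.896 0.405 0.182
outer loop
vertex -2.933 2.864 4.397
vertex -2.908 3.327 3.488
vertex -3.312 2.394 3.575
endloop
endfacet
facet normal -0.220 0.660 -0.719
outer loop
vertex -2.908 3.327 3.488
vertex -1.966 3.229 3.11
vertex -2.714 2.62 2.78
endloop
endfacet
facet normal 0.829 0.225 -0.511
outer loop
vertex -1.966 3.229 3.11
vertex -1.408 2.706 3.785
vertex -1.787 2.236 2.963
endloop
endfacet
facet normal -0.045 -0.989 0.143
outer loop
vertex -2.619 1.72 3.25
vertex -1.812 1.773 3.872
vertex -2.754 1.871 4.25
endloop
endfacet
facet normal -0.693 -0.720 0.015
outer loop
vertex -2.619 1.72 3.25
vertex -2.754 1.871 4.25
vertex -3.312 2.394 3.575
endloop
endfacet
facet normal -0.676 -0.396 -0.621
outer loop
vertex -2.619 1.72 3.25
vertex -3.312 2.394 3.575
vertex -2.714 2.62 2.78
endloop
endfacet
facet normal -0.018 -0.464 -0.886
outer loop
vertex -2.619 1.72 3.25
vertex -2.714 2.62 2.78
vertex -1.787 2.236 2.963
endloop
endfacet
facet normal 0.373 -0.831 -0.413
outer loop
vertex -2.619 1.72 3.25
vertex -1.787 2.236 2.963
vertex -1.812 1.773 3.872
endloop
endfacet
facet normal 0.220 -0.660 0.719
outer loop
vertex -2.754 1.871 4.25
vertex -1.812 1.773 3.872
vertex -2.006 2.48 4.58
endloop
endfacet
facet normal -0.829 -0.225 0.511
outer loop
vertex -3.312 2.394 3.575
vertex -2.754 1.871 4.25
vertex -2.933 2.864 4.397
endloop
endfacet
facet normal -0.802 0.299 -0.518
outer loop
vertex -2.714 2.62 2.78
vertex -3.312 2.394 3.575
vertex -2.908 3.327 3.488
endloop
endfacet
facet normal 0.264 0.188 -0.946
outer loop
vertex -1.787 2.236 2.963
vertex -2.714 2.62 2.78
vertex -1.966 3.229 3.11
endloop
endfacet
facet normal 0.896 -0.405 -0.182
outer loop
vertex -1.812 1.773 3.872
vertex -1.787 2.236 2.963
vertex -1.408 2.706 3.785
endloop
endfacet

endsolid


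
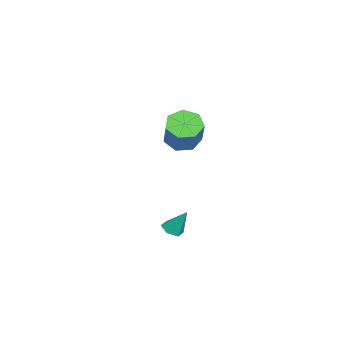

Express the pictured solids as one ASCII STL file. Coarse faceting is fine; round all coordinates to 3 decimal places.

solid 
facet normal -0.651 -0.155 -0.743
outer loop
vertex -2.769 -0.24 -1.337
vertex -3.255 -0.801 -0.794
vertex -3.344 0.108 -0.906
endloop
endfacet
facet normal 0.240 0.887 -0.396
outer loop
vertex -2.769 -0.24 -1.337
vertex -3.344 0.108 -0.906
vertex -1.499 0.062 0.11
endloop
endfacet
facet normal 0.240 0.887 -0.395
outer loop
vertex -1.499 0.062 0.11
vertex -3.344 0.108 -0.906
vertex -2.073 0.41 0.542
endloop
endfacet
facet normal 0.652 0.155 0.742
outer loop
vertex -1.499 0.062 0.11
vertex -2.073 0.41 0.542
vertex -1.985 -0.499 0.654
endloop
endfacet
facet normal -0.651 -0.155 -0.743
outer loop
vertex -3.344 0.108 -0.906
vertex -3.255 -0.801 -0.794
vertex -3.852 -0.229 -0.39
endloop
endfacet
facet normal -0.413 0.893 0.176
outer loop
vertex -3.344 0.108 -0.906
vertex -3.852 -0.229 -0.39
vertex -2.073 0.41 0.542
endloop
endfacet
facet normal -0.413 0.893 0.176
outer loop
vertex -2.073 0.41 0.542
vertex -3.852 -0.229 -0.39
vertex -2.581 0.073 1.058
endloop
endfacet
facet normal 0.652 0.155 0.743
outer loop
vertex -2.073 0.41 0.542
vertex -2.581 0.073 1.058
vertex -1.985 -0.499 0.654
endloop
endfacet
facet normal -0.651 -0.155 -0.743
outer loop
vertex -3.852 -0.229 -0.39
vertex -3.255 -0.801 -0.794
vertex -3.911 -0.996 -0.178
endloop
endfacet
facet normal -0.755 0.228 0.615
outer loop
vertex -3.852 -0.229 -0.39
vertex -3.911 -0.996 -0.178
vertex -2.581 0.073 1.058
endloop
endfacet
facet normal -0.755 0.228 0.615
outer loop
vertex -2.581 0.073 1.058
vertex -3.911 -0.996 -0.178
vertex -2.64 -0.694 1.27
endloop
endfacet
facet normal 0.652 0.155 0.742
outer loop
vertex -2.581 0.073 1.058
vertex -2.64 -0.694 1.27
vertex -1.985 -0.499 0.654
endloop
endfacet
facet normal -0.651 -0.155 -0.743
outer loop
vertex -3.911 -0.996 -0.178
vertex -3.255 -0.801 -0.794
vertex -3.476 -1.617 -0.43
endloop
endfacet
facet normal -0.528 -0.610 0.591
outer loop
vertex -3.911 -0.996 -0.178
vertex -3.476 -1.617 -0.43
vertex -2.64 -0.694 1.27
endloop
endfacet
facet normal -0.528 -0.610 0.591
outer loop
vertex -2.64 -0.694 1.27
vertex -3.476 -1.617 -0.43
vertex -2.205 -1.315 1.018
endloop
endfacet
facet normal 0.652 0.155 0.742
outer loop
vertex -2.64 -0.694 1.27
vertex -2.205 -1.315 1.018
vertex -1.985 -0.499 0.654
endloop
endfacet
facet normal -0.652 -0.155 -0.743
outer loop
vertex -3.476 -1.617 -0.43
vertex -3.255 -0.801 -0.794
vertex -2.875 -1.623 -0.956
endloop
endfacet
facet normal 0.096 -0.988 0.121
outer loop
vertex -3.476 -1.617 -0.43
vertex -2.875 -1.623 -0.956
vertex -2.205 -1.315 1.018
endloop
endfacet
facet normal 0.097 -0.988 0.121
outer loop
vertex -2.205 -1.315 1.018
vertex -2.875 -1.623 -0.956
vertex -1.605 -1.321 0.492
endloop
endfacet
facet normal 0.652 0.155 0.742
outer loop
vertex -2.205 -1.315 1.018
vertex -1.605 -1.321 0.492
vertex -1.985 -0.499 0.654
endloop
endfacet
facet normal -0.652 -0.155 -0.742
outer loop
vertex -2.875 -1.623 -0.956
vertex -3.255 -0.801 -0.794
vertex -2.561 -1.01 -1.36
endloop
endfacet
facet normal 0.649 -0.622 -0.439
outer loop
vertex -2.875 -1.623 -0.956
vertex -2.561 -1.01 -1.36
vertex -1.605 -1.321 0.492
endloop
endfacet
facet normal 0.648 -0.622 -0.439
outer loop
vertex -1.605 -1.321 0.492
vertex -2.561 -1.01 -1.36
vertex -1.29 -0.708 0.088
endloop
endfacet
facet normal 0.651 0.155 0.743
outer loop
vertex -1.605 -1.321 0.492
vertex -1.29 -0.708 0.088
vertex -1.985 -0.499 0.654
endloop
endfacet
facet normal -0.652 -0.154 -0.743
outer loop
vertex -2.561 -1.01 -1.36
vertex -3.255 -0.801 -0.794
vertex -2.769 -0.24 -1.337
endloop
endfacet
facet normal 0.712 0.212 -0.669
outer loop
vertex -2.561 -1.01 -1.36
vertex -2.769 -0.24 -1.337
vertex -1.29 -0.708 0.088
endloop
endfacet
facet normal 0.712 0.212 -0.669
outer loop
vertex -1.29 -0.708 0.088
vertex -2.769 -0.24 -1.337
vertex -1.499 0.062 0.11
endloop
endfacet
facet normal 0.651 0.156 0.743
outer loop
vertex -1.29 -0.708 0.088
vertex -1.499 0.062 0.11
vertex -1.985 -0.499 0.654
endloop
endfacet
facet normal -0.098 -0.499 -0.861
outer loop
vertex 3.642 -0.42 -3.474
vertex 3.103 -0.268 -3.501
vertex 3.498 0.055 -3.733
endloop
endfacet
facet normal 0.938 0.334 0.091
outer loop
vertex 3.642 -0.42 -3.474
vertex 3.498 0.055 -3.733
vertex 3.237 0.408 -2.339
endloop
endfacet
facet normal -0.098 -0.499 -0.861
outer loop
vertex 3.498 0.055 -3.733
vertex 3.103 -0.268 -3.501
vertex 2.959 0.207 -3.76
endloop
endfacet
facet normal 0.275 0.943 -0.187
outer loop
vertex 3.498 0.055 -3.733
vertex 2.959 0.207 -3.76
vertex 3.237 0.408 -2.339
endloop
endfacet
facet normal -0.099 -0.499 -0.861
outer loop
vertex 2.959 0.207 -3.76
vertex 3.103 -0.268 -3.501
vertex 2.565 -0.115 -3.528
endloop
endfacet
facet normal -0.628 0.778 0.013
outer loop
vertex 2.959 0.207 -3.76
vertex 2.565 -0.115 -3.528
vertex 3.237 0.408 -2.339
endloop
endfacet
facet normal -0.099 -0.501 -0.860
outer loop
vertex 2.565 -0.115 -3.528
vertex 3.103 -0.268 -3.501
vertex 2.709 -0.59 -3.268
endloop
endfacet
facet normal -0.871 0.004 0.491
outer loop
vertex 2.565 -0.115 -3.528
vertex 2.709 -0.59 -3.268
vertex 3.237 0.408 -2.339
endloop
endfacet
facet normal -0.099 -0.501 -0.860
outer loop
vertex 2.709 -0.59 -3.268
vertex 3.103 -0.268 -3.501
vertex 3.247 -0.742 -3.241
endloop
endfacet
facet normal -0.209 -0.605 0.769
outer loop
vertex 2.709 -0.59 -3.268
vertex 3.247 -0.742 -3.241
vertex 3.237 0.408 -2.339
endloop
endfacet
facet normal -0.098 -0.501 -0.860
outer loop
vertex 3.247 -0.742 -3.241
vertex 3.103 -0.268 -3.501
vertex 3.642 -0.42 -3.474
endloop
endfacet
facet normal 0.695 -0.440 0.569
outer loop
vertex 3.247 -0.742 -3.241
vertex 3.642 -0.42 -3.474
vertex 3.237 0.408 -2.339
endloop
endfacet

endsolid


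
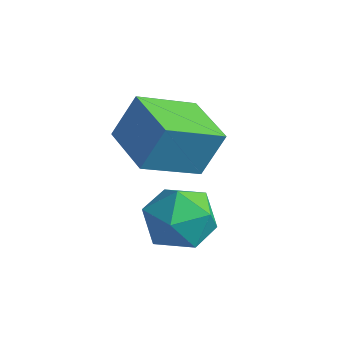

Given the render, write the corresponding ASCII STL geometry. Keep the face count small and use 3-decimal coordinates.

solid 
facet normal -0.939 0.341 0.056
outer loop
vertex -0.929 -0.354 5.257
vertex -0.317 1.496 4.257
vertex -1.263 -1.035 3.792
endloop
endfacet
facet normal -0.279 -0.845 0.456
outer loop
vertex 0.557 -1.696 3.683
vertex -0.929 -0.354 5.257
vertex -1.263 -1.035 3.792
endloop
endfacet
facet normal -0.939 0.340 0.056
outer loop
vertex -1.263 -1.035 3.792
vertex -0.317 1.496 4.257
vertex -0.652 0.815 2.792
endloop
endfacet
facet normal -0.203 -0.413 -0.888
outer loop
vertex -0.652 0.815 2.792
vertex 0.557 -1.696 3.683
vertex -1.263 -1.035 3.792
endloop
endfacet
facet normal 0.203 0.413 0.888
outer loop
vertex -0.929 -0.354 5.257
vertex 1.503 0.835 4.148
vertex -0.317 1.496 4.257
endloop
endfacet
facet normal -0.279 -0.845 0.457
outer loop
vertex 0.892 -1.015 5.148
vertex -0.929 -0.354 5.257
vertex 0.557 -1.696 3.683
endloop
endfacet
facet normal 0.203 0.413 0.888
outer loop
vertex 0.892 -1.015 5.148
vertex 1.503 0.835 4.148
vertex -0.929 -0.354 5.257
endloop
endfacet
facet normal 0.279 0.845 -0.457
outer loop
vertex -0.317 1.496 4.257
vertex 1.503 0.835 4.148
vertex -0.652 0.815 2.792
endloop
endfacet
facet normal -0.203 -0.413 -0.888
outer loop
vertex 1.169 0.154 2.683
vertex 0.557 -1.696 3.683
vertex -0.652 0.815 2.792
endloop
endfacet
facet normal 0.279 0.845 -0.456
outer loop
vertex -0.652 0.815 2.792
vertex 1.503 0.835 4.148
vertex 1.169 0.154 2.683
endloop
endfacet
facet normal 0.938 -0.341 -0.056
outer loop
vertex 1.169 0.154 2.683
vertex 0.892 -1.015 5.148
vertex 0.557 -1.696 3.683
endloop
endfacet
facet normal 0.939 -0.340 -0.056
outer loop
vertex 1.503 0.835 4.148
vertex 0.892 -1.015 5.148
vertex 1.169 0.154 2.683
endloop
endfacet
facet normal -0.522 0.839 0.152
outer loop
vertex 2.012 -1.24 2.386
vertex 1.531 -1.714 3.35
vertex 2.535 -1.105 3.432
endloop
endfacet
facet normal 0.096 0.980 -0.175
outer loop
vertex 2.012 -1.24 2.386
vertex 2.535 -1.105 3.432
vertex 3.182 -1.339 2.476
endloop
endfacet
facet normal 0.112 0.610 -0.784
outer loop
vertex 2.012 -1.24 2.386
vertex 3.182 -1.339 2.476
vertex 2.577 -2.093 1.803
endloop
endfacet
facet normal -0.496 0.242 -0.834
outer loop
vertex 2.012 -1.24 2.386
vertex 2.577 -2.093 1.803
vertex 1.556 -2.325 2.343
endloop
endfacet
facet normal -0.888 0.383 -0.255
outer loop
vertex 2.012 -1.24 2.386
vertex 1.556 -2.325 2.343
vertex 1.531 -1.714 3.35
endloop
endfacet
facet normal 0.625 0.742 0.241
outer loop
vertex 3.182 -1.339 2.476
vertex 2.535 -1.105 3.432
vertex 3.424 -1.875 3.497
endloop
endfacet
facet normal -0.375 0.515 0.771
outer loop
vertex 2.535 -1.105 3.432
vertex 1.531 -1.714 3.35
vertex 2.403 -2.107 4.037
endloop
endfacet
facet normal -0.968 -0.224 0.112
outer loop
vertex 1.531 -1.714 3.35
vertex 1.556 -2.325 2.343
vertex 1.798 -2.861 3.364
endloop
endfacet
facet normal -0.333 -0.455 -0.826
outer loop
vertex 1.556 -2.325 2.343
vertex 2.577 -2.093 1.803
vertex 2.445 -3.095 2.408
endloop
endfacet
facet normal 0.651 0.143 -0.745
outer loop
vertex 2.577 -2.093 1.803
vertex 3.182 -1.339 2.476
vertex 3.449 -2.486 2.49
endloop
endfacet
facet normal 0.496 -0.242 0.834
outer loop
vertex 2.968 -2.96 3.454
vertex 3.424 -1.875 3.497
vertex 2.403 -2.107 4.037
endloop
endfacet
facet normal -0.112 -0.610 0.784
outer loop
vertex 2.968 -2.96 3.454
vertex 2.403 -2.107 4.037
vertex 1.798 -2.861 3.364
endloop
endfacet
facet normal -0.096 -0.980 0.175
outer loop
vertex 2.968 -2.96 3.454
vertex 1.798 -2.861 3.364
vertex 2.445 -3.095 2.408
endloop
endfacet
facet normal 0.522 -0.839 -0.152
outer loop
vertex 2.968 -2.96 3.454
vertex 2.445 -3.095 2.408
vertex 3.449 -2.486 2.49
endloop
endfacet
facet normal 0.888 -0.383 0.255
outer loop
vertex 2.968 -2.96 3.454
vertex 3.449 -2.486 2.49
vertex 3.424 -1.875 3.497
endloop
endfacet
facet normal 0.333 0.455 0.826
outer loop
vertex 2.403 -2.107 4.037
vertex 3.424 -1.875 3.497
vertex 2.535 -1.105 3.432
endloop
endfacet
facet normal -0.651 -0.143 0.745
outer loop
vertex 1.798 -2.861 3.364
vertex 2.403 -2.107 4.037
vertex 1.531 -1.714 3.35
endloop
endfacet
facet normal -0.625 -0.742 -0.241
outer loop
vertex 2.445 -3.095 2.408
vertex 1.798 -2.861 3.364
vertex 1.556 -2.325 2.343
endloop
endfacet
facet normal 0.375 -0.515 -0.771
outer loop
vertex 3.449 -2.486 2.49
vertex 2.445 -3.095 2.408
vertex 2.577 -2.093 1.803
endloop
endfacet
facet normal 0.968 0.224 -0.112
outer loop
vertex 3.424 -1.875 3.497
vertex 3.449 -2.486 2.49
vertex 3.182 -1.339 2.476
endloop
endfacet

endsolid


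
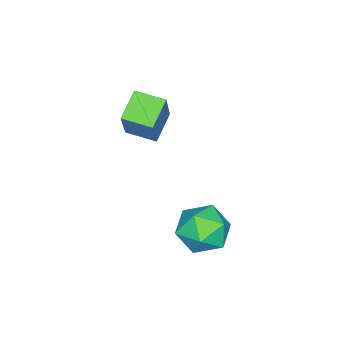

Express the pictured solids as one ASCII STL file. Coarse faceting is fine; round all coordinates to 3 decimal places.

solid 
facet normal -0.220 0.974 0.059
outer loop
vertex 1.249 2.833 -2.88
vertex 0.188 2.574 -2.567
vertex 0.996 2.709 -1.78
endloop
endfacet
facet normal 0.469 0.859 0.205
outer loop
vertex 1.249 2.833 -2.88
vertex 0.996 2.709 -1.78
vertex 1.963 2.279 -2.192
endloop
endfacet
facet normal 0.763 0.537 -0.360
outer loop
vertex 1.249 2.833 -2.88
vertex 1.963 2.279 -2.192
vertex 1.753 1.879 -3.234
endloop
endfacet
facet normal 0.256 0.452 -0.854
outer loop
vertex 1.249 2.833 -2.88
vertex 1.753 1.879 -3.234
vertex 0.657 2.062 -3.466
endloop
endfacet
facet normal -0.352 0.723 -0.595
outer loop
vertex 1.249 2.833 -2.88
vertex 0.657 2.062 -3.466
vertex 0.188 2.574 -2.567
endloop
endfacet
facet normal 0.506 0.410 0.759
outer loop
vertex 1.963 2.279 -2.192
vertex 0.996 2.709 -1.78
vertex 1.343 1.678 -1.454
endloop
endfacet
facet normal -0.609 0.596 0.523
outer loop
vertex 0.996 2.709 -1.78
vertex 0.188 2.574 -2.567
vertex 0.247 1.861 -1.686
endloop
endfacet
facet normal -0.822 0.189 -0.537
outer loop
vertex 0.188 2.574 -2.567
vertex 0.657 2.062 -3.466
vertex 0.037 1.461 -2.728
endloop
endfacet
facet normal 0.161 -0.248 -0.955
outer loop
vertex 0.657 2.062 -3.466
vertex 1.753 1.879 -3.234
vertex 1.004 1.031 -3.14
endloop
endfacet
facet normal 0.982 -0.111 -0.155
outer loop
vertex 1.753 1.879 -3.234
vertex 1.963 2.279 -2.192
vertex 1.812 1.166 -2.353
endloop
endfacet
facet normal -0.256 -0.452 0.854
outer loop
vertex 0.751 0.907 -2.04
vertex 1.343 1.678 -1.454
vertex 0.247 1.861 -1.686
endloop
endfacet
facet normal -0.763 -0.537 0.360
outer loop
vertex 0.751 0.907 -2.04
vertex 0.247 1.861 -1.686
vertex 0.037 1.461 -2.728
endloop
endfacet
facet normal -0.469 -0.859 -0.205
outer loop
vertex 0.751 0.907 -2.04
vertex 0.037 1.461 -2.728
vertex 1.004 1.031 -3.14
endloop
endfacet
facet normal 0.220 -0.974 -0.059
outer loop
vertex 0.751 0.907 -2.04
vertex 1.004 1.031 -3.14
vertex 1.812 1.166 -2.353
endloop
endfacet
facet normal 0.352 -0.723 0.595
outer loop
vertex 0.751 0.907 -2.04
vertex 1.812 1.166 -2.353
vertex 1.343 1.678 -1.454
endloop
endfacet
facet normal -0.161 0.248 0.955
outer loop
vertex 0.247 1.861 -1.686
vertex 1.343 1.678 -1.454
vertex 0.996 2.709 -1.78
endloop
endfacet
facet normal -0.982 0.111 0.155
outer loop
vertex 0.037 1.461 -2.728
vertex 0.247 1.861 -1.686
vertex 0.188 2.574 -2.567
endloop
endfacet
facet normal -0.506 -0.410 -0.759
outer loop
vertex 1.004 1.031 -3.14
vertex 0.037 1.461 -2.728
vertex 0.657 2.062 -3.466
endloop
endfacet
facet normal 0.609 -0.596 -0.523
outer loop
vertex 1.812 1.166 -2.353
vertex 1.004 1.031 -3.14
vertex 1.753 1.879 -3.234
endloop
endfacet
facet normal 0.822 -0.189 0.537
outer loop
vertex 1.343 1.678 -1.454
vertex 1.812 1.166 -2.353
vertex 1.963 2.279 -2.192
endloop
endfacet
facet normal -0.479 -0.196 -0.856
outer loop
vertex -3.484 -3.377 -0.972
vertex -3.69 -2.116 -1.145
vertex -2.275 -3.275 -1.672
endloop
endfacet
facet normal 0.160 -0.978 0.134
outer loop
vertex -1.27 -2.864 0.125
vertex -3.484 -3.377 -0.972
vertex -2.275 -3.275 -1.672
endloop
endfacet
facet normal -0.479 -0.196 -0.856
outer loop
vertex -2.275 -3.275 -1.672
vertex -3.69 -2.116 -1.145
vertex -2.482 -2.014 -1.845
endloop
endfacet
facet normal 0.863 0.073 -0.500
outer loop
vertex -2.482 -2.014 -1.845
vertex -1.27 -2.864 0.125
vertex -2.275 -3.275 -1.672
endloop
endfacet
facet normal -0.863 -0.073 0.499
outer loop
vertex -3.484 -3.377 -0.972
vertex -2.685 -1.705 0.652
vertex -3.69 -2.116 -1.145
endloop
endfacet
facet normal 0.160 -0.978 0.134
outer loop
vertex -2.478 -2.966 0.825
vertex -3.484 -3.377 -0.972
vertex -1.27 -2.864 0.125
endloop
endfacet
facet normal -0.863 -0.073 0.500
outer loop
vertex -2.478 -2.966 0.825
vertex -2.685 -1.705 0.652
vertex -3.484 -3.377 -0.972
endloop
endfacet
facet normal -0.160 0.978 -0.134
outer loop
vertex -3.69 -2.116 -1.145
vertex -2.685 -1.705 0.652
vertex -2.482 -2.014 -1.845
endloop
endfacet
facet normal 0.863 0.072 -0.500
outer loop
vertex -1.476 -1.603 -0.048
vertex -1.27 -2.864 0.125
vertex -2.482 -2.014 -1.845
endloop
endfacet
facet normal -0.160 0.978 -0.134
outer loop
vertex -2.482 -2.014 -1.845
vertex -2.685 -1.705 0.652
vertex -1.476 -1.603 -0.048
endloop
endfacet
facet normal 0.479 0.196 0.856
outer loop
vertex -1.476 -1.603 -0.048
vertex -2.478 -2.966 0.825
vertex -1.27 -2.864 0.125
endloop
endfacet
facet normal 0.479 0.196 0.856
outer loop
vertex -2.685 -1.705 0.652
vertex -2.478 -2.966 0.825
vertex -1.476 -1.603 -0.048
endloop
endfacet

endsolid


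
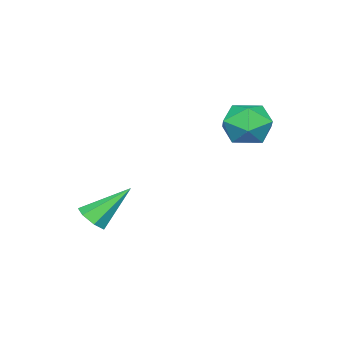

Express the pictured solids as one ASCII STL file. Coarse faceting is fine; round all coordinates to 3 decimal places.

solid 
facet normal 0.512 -0.496 -0.701
outer loop
vertex 1.316 -3.942 -2.876
vertex 0.905 -4.321 -2.908
vertex 0.966 -3.847 -3.199
endloop
endfacet
facet normal 0.293 0.955 -0.037
outer loop
vertex 1.316 -3.942 -2.876
vertex 0.966 -3.847 -3.199
vertex 0.075 -3.519 -1.772
endloop
endfacet
facet normal 0.512 -0.496 -0.701
outer loop
vertex 0.966 -3.847 -3.199
vertex 0.905 -4.321 -2.908
vertex 0.57 -4.109 -3.303
endloop
endfacet
facet normal -0.412 0.798 -0.441
outer loop
vertex 0.966 -3.847 -3.199
vertex 0.57 -4.109 -3.303
vertex 0.075 -3.519 -1.772
endloop
endfacet
facet normal 0.514 -0.495 -0.701
outer loop
vertex 0.57 -4.109 -3.303
vertex 0.905 -4.321 -2.908
vertex 0.427 -4.531 -3.11
endloop
endfacet
facet normal -0.922 0.150 -0.356
outer loop
vertex 0.57 -4.109 -3.303
vertex 0.427 -4.531 -3.11
vertex 0.075 -3.519 -1.772
endloop
endfacet
facet normal 0.514 -0.495 -0.701
outer loop
vertex 0.427 -4.531 -3.11
vertex 0.905 -4.321 -2.908
vertex 0.643 -4.795 -2.765
endloop
endfacet
facet normal -0.853 -0.499 0.153
outer loop
vertex 0.427 -4.531 -3.11
vertex 0.643 -4.795 -2.765
vertex 0.075 -3.519 -1.772
endloop
endfacet
facet normal 0.513 -0.495 -0.701
outer loop
vertex 0.643 -4.795 -2.765
vertex 0.905 -4.321 -2.908
vertex 1.057 -4.703 -2.527
endloop
endfacet
facet normal -0.257 -0.662 0.704
outer loop
vertex 0.643 -4.795 -2.765
vertex 1.057 -4.703 -2.527
vertex 0.075 -3.519 -1.772
endloop
endfacet
facet normal 0.512 -0.496 -0.702
outer loop
vertex 1.057 -4.703 -2.527
vertex 0.905 -4.321 -2.908
vertex 1.357 -4.323 -2.577
endloop
endfacet
facet normal 0.419 -0.215 0.882
outer loop
vertex 1.057 -4.703 -2.527
vertex 1.357 -4.323 -2.577
vertex 0.075 -3.519 -1.772
endloop
endfacet
facet normal 0.512 -0.496 -0.702
outer loop
vertex 1.357 -4.323 -2.577
vertex 0.905 -4.321 -2.908
vertex 1.316 -3.942 -2.876
endloop
endfacet
facet normal 0.663 0.505 0.552
outer loop
vertex 1.357 -4.323 -2.577
vertex 1.316 -3.942 -2.876
vertex 0.075 -3.519 -1.772
endloop
endfacet
facet normal -0.689 0.668 0.281
outer loop
vertex -2.577 -0.412 0.512
vertex -2.472 -0.654 1.344
vertex -1.984 -0.011 1.012
endloop
endfacet
facet normal -0.344 0.888 -0.304
outer loop
vertex -2.577 -0.412 0.512
vertex -1.984 -0.011 1.012
vertex -1.791 -0.219 0.186
endloop
endfacet
facet normal -0.433 0.395 -0.810
outer loop
vertex -2.577 -0.412 0.512
vertex -1.791 -0.219 0.186
vertex -2.16 -0.989 0.008
endloop
endfacet
facet normal -0.833 -0.132 -0.538
outer loop
vertex -2.577 -0.412 0.512
vertex -2.16 -0.989 0.008
vertex -2.58 -1.258 0.724
endloop
endfacet
facet normal -0.990 0.038 0.136
outer loop
vertex -2.577 -0.412 0.512
vertex -2.58 -1.258 0.724
vertex -2.472 -0.654 1.344
endloop
endfacet
facet normal 0.352 0.924 -0.150
outer loop
vertex -1.791 -0.219 0.186
vertex -1.984 -0.011 1.012
vertex -1.2 -0.342 0.816
endloop
endfacet
facet normal -0.205 0.567 0.798
outer loop
vertex -1.984 -0.011 1.012
vertex -2.472 -0.654 1.344
vertex -1.62 -0.611 1.532
endloop
endfacet
facet normal -0.693 -0.453 0.562
outer loop
vertex -2.472 -0.654 1.344
vertex -2.58 -1.258 0.724
vertex -1.989 -1.381 1.354
endloop
endfacet
facet normal -0.439 -0.726 -0.530
outer loop
vertex -2.58 -1.258 0.724
vertex -2.16 -0.989 0.008
vertex -1.796 -1.589 0.528
endloop
endfacet
facet normal 0.208 0.125 -0.970
outer loop
vertex -2.16 -0.989 0.008
vertex -1.791 -0.219 0.186
vertex -1.308 -0.946 0.196
endloop
endfacet
facet normal 0.833 0.132 0.538
outer loop
vertex -1.203 -1.188 1.028
vertex -1.2 -0.342 0.816
vertex -1.62 -0.611 1.532
endloop
endfacet
facet normal 0.433 -0.395 0.810
outer loop
vertex -1.203 -1.188 1.028
vertex -1.62 -0.611 1.532
vertex -1.989 -1.381 1.354
endloop
endfacet
facet normal 0.344 -0.888 0.304
outer loop
vertex -1.203 -1.188 1.028
vertex -1.989 -1.381 1.354
vertex -1.796 -1.589 0.528
endloop
endfacet
facet normal 0.689 -0.668 -0.281
outer loop
vertex -1.203 -1.188 1.028
vertex -1.796 -1.589 0.528
vertex -1.308 -0.946 0.196
endloop
endfacet
facet normal 0.990 -0.038 -0.136
outer loop
vertex -1.203 -1.188 1.028
vertex -1.308 -0.946 0.196
vertex -1.2 -0.342 0.816
endloop
endfacet
facet normal 0.439 0.726 0.530
outer loop
vertex -1.62 -0.611 1.532
vertex -1.2 -0.342 0.816
vertex -1.984 -0.011 1.012
endloop
endfacet
facet normal -0.208 -0.125 0.970
outer loop
vertex -1.989 -1.381 1.354
vertex -1.62 -0.611 1.532
vertex -2.472 -0.654 1.344
endloop
endfacet
facet normal -0.352 -0.924 0.150
outer loop
vertex -1.796 -1.589 0.528
vertex -1.989 -1.381 1.354
vertex -2.58 -1.258 0.724
endloop
endfacet
facet normal 0.205 -0.567 -0.798
outer loop
vertex -1.308 -0.946 0.196
vertex -1.796 -1.589 0.528
vertex -2.16 -0.989 0.008
endloop
endfacet
facet normal 0.693 0.453 -0.562
outer loop
vertex -1.2 -0.342 0.816
vertex -1.308 -0.946 0.196
vertex -1.791 -0.219 0.186
endloop
endfacet

endsolid


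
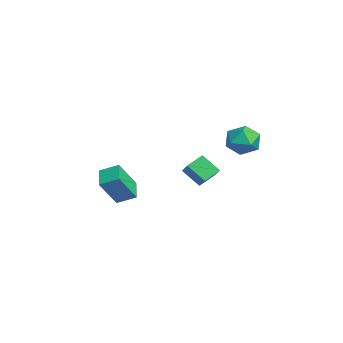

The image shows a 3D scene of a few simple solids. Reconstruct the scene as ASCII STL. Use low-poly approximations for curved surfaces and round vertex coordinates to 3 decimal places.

solid 
facet normal -0.836 -0.035 -0.548
outer loop
vertex -4.137 0.872 -4.095
vertex -4.574 1.824 -3.489
vertex -3.508 1.809 -5.114
endloop
endfacet
facet normal 0.361 -0.787 -0.501
outer loop
vertex -1.886 1.876 -4.051
vertex -4.137 0.872 -4.095
vertex -3.508 1.809 -5.114
endloop
endfacet
facet normal -0.836 -0.034 -0.548
outer loop
vertex -3.508 1.809 -5.114
vertex -4.574 1.824 -3.489
vertex -3.944 2.761 -4.508
endloop
endfacet
facet normal 0.414 0.616 -0.670
outer loop
vertex -3.944 2.761 -4.508
vertex -1.886 1.876 -4.051
vertex -3.508 1.809 -5.114
endloop
endfacet
facet normal -0.414 -0.616 0.670
outer loop
vertex -4.137 0.872 -4.095
vertex -2.952 1.891 -2.426
vertex -4.574 1.824 -3.489
endloop
endfacet
facet normal 0.361 -0.787 -0.501
outer loop
vertex -2.516 0.939 -3.032
vertex -4.137 0.872 -4.095
vertex -1.886 1.876 -4.051
endloop
endfacet
facet normal -0.414 -0.616 0.670
outer loop
vertex -2.516 0.939 -3.032
vertex -2.952 1.891 -2.426
vertex -4.137 0.872 -4.095
endloop
endfacet
facet normal -0.361 0.787 0.501
outer loop
vertex -4.574 1.824 -3.489
vertex -2.952 1.891 -2.426
vertex -3.944 2.761 -4.508
endloop
endfacet
facet normal 0.414 0.616 -0.670
outer loop
vertex -2.323 2.828 -3.445
vertex -1.886 1.876 -4.051
vertex -3.944 2.761 -4.508
endloop
endfacet
facet normal -0.361 0.787 0.501
outer loop
vertex -3.944 2.761 -4.508
vertex -2.952 1.891 -2.426
vertex -2.323 2.828 -3.445
endloop
endfacet
facet normal 0.836 0.035 0.548
outer loop
vertex -2.323 2.828 -3.445
vertex -2.516 0.939 -3.032
vertex -1.886 1.876 -4.051
endloop
endfacet
facet normal 0.836 0.034 0.548
outer loop
vertex -2.952 1.891 -2.426
vertex -2.516 0.939 -3.032
vertex -2.323 2.828 -3.445
endloop
endfacet
facet normal -0.913 0.097 0.397
outer loop
vertex 2.158 -4.621 -1.213
vertex 2.49 -3.561 -0.709
vertex 1.52 -3.606 -2.926
endloop
endfacet
facet normal -0.273 -0.869 -0.413
outer loop
vertex 2.77 -3.739 -3.471
vertex 2.158 -4.621 -1.213
vertex 1.52 -3.606 -2.926
endloop
endfacet
facet normal -0.913 0.097 0.397
outer loop
vertex 1.52 -3.606 -2.926
vertex 2.49 -3.561 -0.709
vertex 1.852 -2.546 -2.422
endloop
endfacet
facet normal -0.306 0.485 -0.819
outer loop
vertex 1.852 -2.546 -2.422
vertex 2.77 -3.739 -3.471
vertex 1.52 -3.606 -2.926
endloop
endfacet
facet normal 0.306 -0.485 0.819
outer loop
vertex 2.158 -4.621 -1.213
vertex 3.74 -3.694 -1.254
vertex 2.49 -3.561 -0.709
endloop
endfacet
facet normal -0.273 -0.869 -0.413
outer loop
vertex 3.408 -4.754 -1.758
vertex 2.158 -4.621 -1.213
vertex 2.77 -3.739 -3.471
endloop
endfacet
facet normal 0.306 -0.485 0.819
outer loop
vertex 3.408 -4.754 -1.758
vertex 3.74 -3.694 -1.254
vertex 2.158 -4.621 -1.213
endloop
endfacet
facet normal 0.273 0.869 0.413
outer loop
vertex 2.49 -3.561 -0.709
vertex 3.74 -3.694 -1.254
vertex 1.852 -2.546 -2.422
endloop
endfacet
facet normal -0.306 0.485 -0.819
outer loop
vertex 3.102 -2.679 -2.967
vertex 2.77 -3.739 -3.471
vertex 1.852 -2.546 -2.422
endloop
endfacet
facet normal 0.273 0.869 0.413
outer loop
vertex 1.852 -2.546 -2.422
vertex 3.74 -3.694 -1.254
vertex 3.102 -2.679 -2.967
endloop
endfacet
facet normal 0.913 -0.097 -0.397
outer loop
vertex 3.102 -2.679 -2.967
vertex 3.408 -4.754 -1.758
vertex 2.77 -3.739 -3.471
endloop
endfacet
facet normal 0.913 -0.097 -0.397
outer loop
vertex 3.74 -3.694 -1.254
vertex 3.408 -4.754 -1.758
vertex 3.102 -2.679 -2.967
endloop
endfacet
facet normal -0.904 0.320 0.284
outer loop
vertex -1.053 4.64 -0.426
vertex -1.419 3.545 -0.356
vertex -0.947 4.057 0.567
endloop
endfacet
facet normal -0.394 0.773 0.496
outer loop
vertex -1.053 4.64 -0.426
vertex -0.947 4.057 0.567
vertex -0.084 4.733 0.199
endloop
endfacet
facet normal -0.041 0.996 -0.084
outer loop
vertex -1.053 4.64 -0.426
vertex -0.084 4.733 0.199
vertex -0.023 4.638 -0.952
endloop
endfacet
facet normal -0.333 0.679 -0.654
outer loop
vertex -1.053 4.64 -0.426
vertex -0.023 4.638 -0.952
vertex -0.848 3.904 -1.295
endloop
endfacet
facet normal -0.866 0.262 -0.426
outer loop
vertex -1.053 4.64 -0.426
vertex -0.848 3.904 -1.295
vertex -1.419 3.545 -0.356
endloop
endfacet
facet normal 0.063 0.414 0.908
outer loop
vertex -0.084 4.733 0.199
vertex -0.947 4.057 0.567
vertex 0.148 3.696 0.655
endloop
endfacet
facet normal -0.760 -0.319 0.566
outer loop
vertex -0.947 4.057 0.567
vertex -1.419 3.545 -0.356
vertex -0.677 2.962 0.312
endloop
endfacet
facet normal -0.699 -0.413 -0.583
outer loop
vertex -1.419 3.545 -0.356
vertex -0.848 3.904 -1.295
vertex -0.616 2.867 -0.839
endloop
endfacet
facet normal 0.163 0.262 -0.951
outer loop
vertex -0.848 3.904 -1.295
vertex -0.023 4.638 -0.952
vertex 0.247 3.543 -1.207
endloop
endfacet
facet normal 0.634 0.773 -0.030
outer loop
vertex -0.023 4.638 -0.952
vertex -0.084 4.733 0.199
vertex 0.719 4.055 -0.284
endloop
endfacet
facet normal 0.333 -0.679 0.654
outer loop
vertex 0.353 2.96 -0.214
vertex 0.148 3.696 0.655
vertex -0.677 2.962 0.312
endloop
endfacet
facet normal 0.041 -0.996 0.084
outer loop
vertex 0.353 2.96 -0.214
vertex -0.677 2.962 0.312
vertex -0.616 2.867 -0.839
endloop
endfacet
facet normal 0.394 -0.773 -0.496
outer loop
vertex 0.353 2.96 -0.214
vertex -0.616 2.867 -0.839
vertex 0.247 3.543 -1.207
endloop
endfacet
facet normal 0.904 -0.320 -0.284
outer loop
vertex 0.353 2.96 -0.214
vertex 0.247 3.543 -1.207
vertex 0.719 4.055 -0.284
endloop
endfacet
facet normal 0.866 -0.262 0.426
outer loop
vertex 0.353 2.96 -0.214
vertex 0.719 4.055 -0.284
vertex 0.148 3.696 0.655
endloop
endfacet
facet normal -0.163 -0.262 0.951
outer loop
vertex -0.677 2.962 0.312
vertex 0.148 3.696 0.655
vertex -0.947 4.057 0.567
endloop
endfacet
facet normal -0.634 -0.773 0.030
outer loop
vertex -0.616 2.867 -0.839
vertex -0.677 2.962 0.312
vertex -1.419 3.545 -0.356
endloop
endfacet
facet normal -0.063 -0.414 -0.908
outer loop
vertex 0.247 3.543 -1.207
vertex -0.616 2.867 -0.839
vertex -0.848 3.904 -1.295
endloop
endfacet
facet normal 0.760 0.319 -0.566
outer loop
vertex 0.719 4.055 -0.284
vertex 0.247 3.543 -1.207
vertex -0.023 4.638 -0.952
endloop
endfacet
facet normal 0.699 0.413 0.583
outer loop
vertex 0.148 3.696 0.655
vertex 0.719 4.055 -0.284
vertex -0.084 4.733 0.199
endloop
endfacet

endsolid
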